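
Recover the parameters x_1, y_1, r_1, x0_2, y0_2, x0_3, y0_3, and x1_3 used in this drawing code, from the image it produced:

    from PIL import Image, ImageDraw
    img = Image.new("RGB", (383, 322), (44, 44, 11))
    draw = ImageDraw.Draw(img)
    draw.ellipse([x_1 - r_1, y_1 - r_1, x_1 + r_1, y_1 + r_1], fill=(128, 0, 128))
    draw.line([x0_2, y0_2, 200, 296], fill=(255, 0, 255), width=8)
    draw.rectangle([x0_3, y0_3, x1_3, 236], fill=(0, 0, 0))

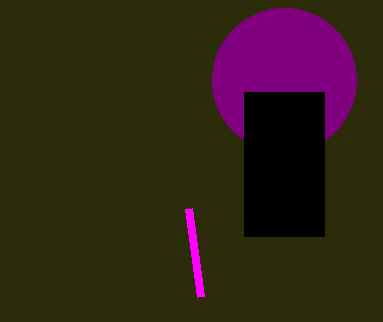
x_1 = 284
y_1 = 80
r_1 = 72
x0_2 = 188
y0_2 = 208
x0_3 = 244
y0_3 = 92
x1_3 = 324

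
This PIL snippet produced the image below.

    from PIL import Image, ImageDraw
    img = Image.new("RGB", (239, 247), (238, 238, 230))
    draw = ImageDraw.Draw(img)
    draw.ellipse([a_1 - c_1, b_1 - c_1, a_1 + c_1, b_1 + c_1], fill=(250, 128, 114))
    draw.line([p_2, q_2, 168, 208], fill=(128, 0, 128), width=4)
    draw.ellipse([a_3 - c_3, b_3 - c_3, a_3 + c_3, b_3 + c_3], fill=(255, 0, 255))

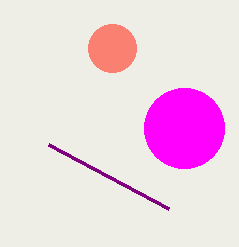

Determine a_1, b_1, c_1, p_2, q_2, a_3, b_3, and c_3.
a_1 = 112, b_1 = 48, c_1 = 24, p_2 = 48, q_2 = 144, a_3 = 184, b_3 = 128, c_3 = 40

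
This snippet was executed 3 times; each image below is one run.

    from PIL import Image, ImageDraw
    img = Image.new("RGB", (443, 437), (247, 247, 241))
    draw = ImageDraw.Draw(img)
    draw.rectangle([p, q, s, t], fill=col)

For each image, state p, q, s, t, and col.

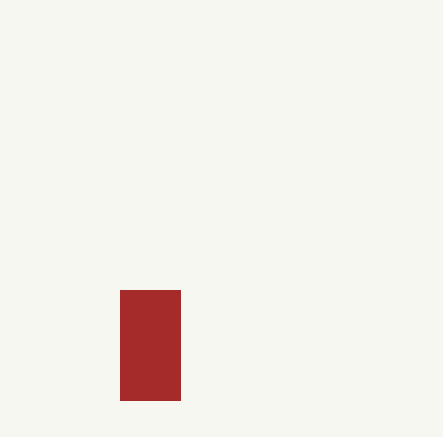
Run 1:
p = 120, q = 290, s = 180, t = 400, col = 'brown'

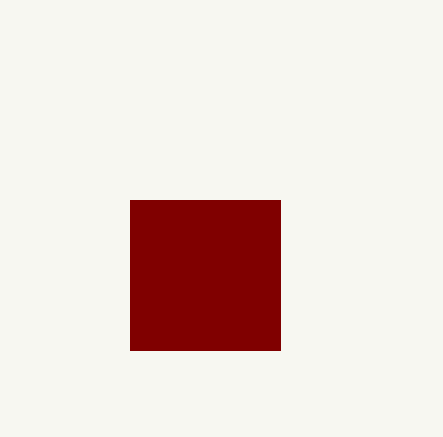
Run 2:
p = 130
q = 200
s = 280
t = 350
col = 'maroon'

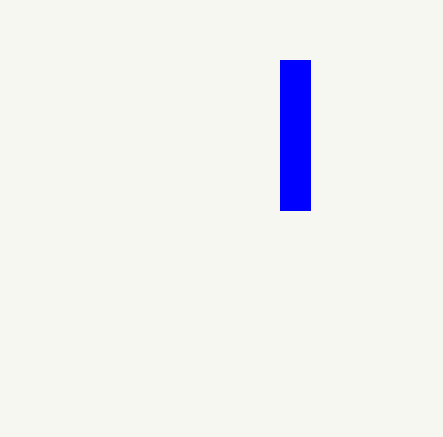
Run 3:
p = 280, q = 60, s = 310, t = 210, col = 'blue'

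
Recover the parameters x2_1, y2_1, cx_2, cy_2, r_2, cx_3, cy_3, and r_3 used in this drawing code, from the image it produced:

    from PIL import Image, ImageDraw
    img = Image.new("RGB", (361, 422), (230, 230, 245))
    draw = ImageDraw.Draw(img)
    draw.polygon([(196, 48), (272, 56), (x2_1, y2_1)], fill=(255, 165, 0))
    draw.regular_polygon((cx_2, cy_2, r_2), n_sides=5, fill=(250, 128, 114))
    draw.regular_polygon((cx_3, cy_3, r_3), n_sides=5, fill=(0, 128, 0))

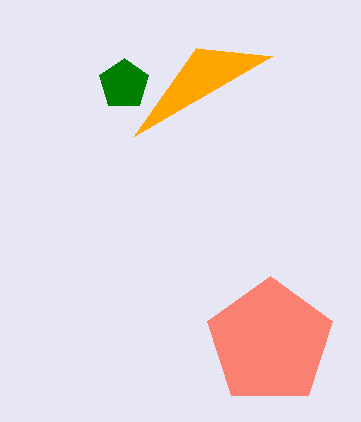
x2_1 = 134
y2_1 = 136
cx_2 = 270
cy_2 = 342
r_2 = 66
cx_3 = 124
cy_3 = 84
r_3 = 26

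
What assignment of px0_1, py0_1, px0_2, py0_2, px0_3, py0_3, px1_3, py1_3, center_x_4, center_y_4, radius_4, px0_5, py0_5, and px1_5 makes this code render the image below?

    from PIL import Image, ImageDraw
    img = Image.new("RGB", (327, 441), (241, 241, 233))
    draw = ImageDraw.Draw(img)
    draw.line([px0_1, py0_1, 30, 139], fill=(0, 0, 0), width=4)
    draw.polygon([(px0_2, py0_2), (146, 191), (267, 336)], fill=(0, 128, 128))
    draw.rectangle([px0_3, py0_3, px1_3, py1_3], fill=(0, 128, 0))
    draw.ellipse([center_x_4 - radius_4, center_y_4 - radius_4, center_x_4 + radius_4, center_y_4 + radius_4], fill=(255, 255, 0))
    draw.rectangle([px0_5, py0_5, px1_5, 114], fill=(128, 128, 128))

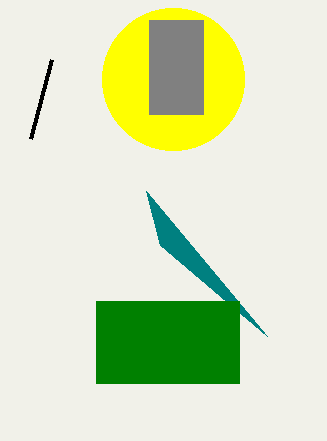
px0_1 = 51; py0_1 = 60; px0_2 = 160; py0_2 = 245; px0_3 = 96; py0_3 = 301; px1_3 = 239; py1_3 = 383; center_x_4 = 173; center_y_4 = 79; radius_4 = 71; px0_5 = 149; py0_5 = 20; px1_5 = 203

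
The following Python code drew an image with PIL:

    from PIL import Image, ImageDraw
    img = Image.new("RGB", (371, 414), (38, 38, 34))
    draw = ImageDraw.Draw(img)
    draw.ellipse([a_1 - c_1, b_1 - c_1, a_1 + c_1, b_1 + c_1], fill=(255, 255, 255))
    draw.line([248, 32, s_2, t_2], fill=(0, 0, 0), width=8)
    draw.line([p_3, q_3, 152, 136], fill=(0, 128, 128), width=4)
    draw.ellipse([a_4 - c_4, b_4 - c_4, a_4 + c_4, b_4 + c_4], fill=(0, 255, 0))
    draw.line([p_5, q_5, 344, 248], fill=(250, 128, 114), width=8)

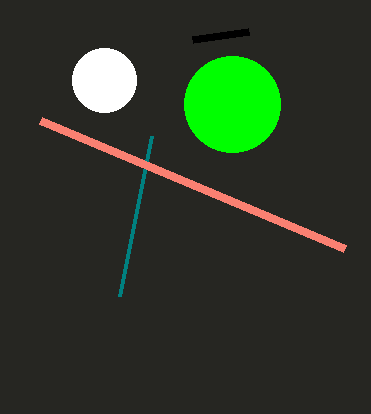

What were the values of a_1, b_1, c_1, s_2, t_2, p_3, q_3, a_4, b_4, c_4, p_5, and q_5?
a_1 = 104
b_1 = 80
c_1 = 32
s_2 = 192
t_2 = 40
p_3 = 120
q_3 = 296
a_4 = 232
b_4 = 104
c_4 = 48
p_5 = 40
q_5 = 120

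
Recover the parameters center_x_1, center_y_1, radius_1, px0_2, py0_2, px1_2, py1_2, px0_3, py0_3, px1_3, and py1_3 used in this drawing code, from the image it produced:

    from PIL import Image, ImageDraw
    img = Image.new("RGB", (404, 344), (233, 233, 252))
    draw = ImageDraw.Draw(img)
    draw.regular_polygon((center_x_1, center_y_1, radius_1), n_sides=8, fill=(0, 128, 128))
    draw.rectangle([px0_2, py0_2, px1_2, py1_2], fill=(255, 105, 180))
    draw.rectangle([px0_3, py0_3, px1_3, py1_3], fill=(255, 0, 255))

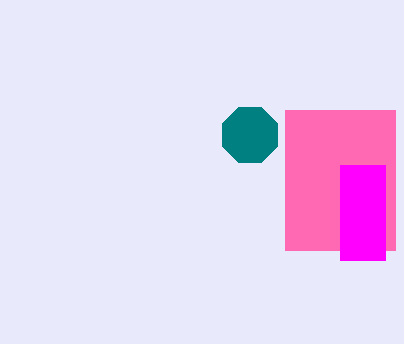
center_x_1 = 250; center_y_1 = 135; radius_1 = 30; px0_2 = 285; py0_2 = 110; px1_2 = 395; py1_2 = 250; px0_3 = 340; py0_3 = 165; px1_3 = 385; py1_3 = 260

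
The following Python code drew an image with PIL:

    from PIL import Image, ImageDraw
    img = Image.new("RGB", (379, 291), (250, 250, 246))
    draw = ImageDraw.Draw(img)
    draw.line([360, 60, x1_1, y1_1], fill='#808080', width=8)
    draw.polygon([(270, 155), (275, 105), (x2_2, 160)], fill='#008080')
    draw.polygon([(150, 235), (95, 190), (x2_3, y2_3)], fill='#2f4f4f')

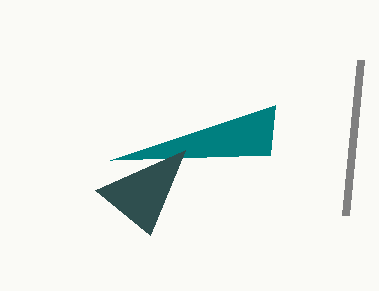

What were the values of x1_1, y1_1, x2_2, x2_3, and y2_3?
x1_1 = 345
y1_1 = 215
x2_2 = 110
x2_3 = 185
y2_3 = 150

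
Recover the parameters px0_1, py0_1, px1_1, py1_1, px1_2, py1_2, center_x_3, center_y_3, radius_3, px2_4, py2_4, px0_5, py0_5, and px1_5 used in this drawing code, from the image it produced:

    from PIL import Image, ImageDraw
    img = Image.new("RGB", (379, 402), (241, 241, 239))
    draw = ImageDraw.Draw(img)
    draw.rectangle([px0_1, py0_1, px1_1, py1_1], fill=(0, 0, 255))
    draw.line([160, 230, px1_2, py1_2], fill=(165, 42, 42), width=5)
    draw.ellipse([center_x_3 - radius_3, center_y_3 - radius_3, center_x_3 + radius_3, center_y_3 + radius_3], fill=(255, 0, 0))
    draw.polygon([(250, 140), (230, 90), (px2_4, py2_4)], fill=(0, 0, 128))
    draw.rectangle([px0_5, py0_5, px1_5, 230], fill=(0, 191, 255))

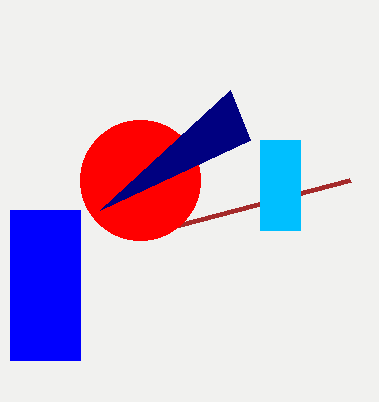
px0_1 = 10, py0_1 = 210, px1_1 = 80, py1_1 = 360, px1_2 = 350, py1_2 = 180, center_x_3 = 140, center_y_3 = 180, radius_3 = 60, px2_4 = 100, py2_4 = 210, px0_5 = 260, py0_5 = 140, px1_5 = 300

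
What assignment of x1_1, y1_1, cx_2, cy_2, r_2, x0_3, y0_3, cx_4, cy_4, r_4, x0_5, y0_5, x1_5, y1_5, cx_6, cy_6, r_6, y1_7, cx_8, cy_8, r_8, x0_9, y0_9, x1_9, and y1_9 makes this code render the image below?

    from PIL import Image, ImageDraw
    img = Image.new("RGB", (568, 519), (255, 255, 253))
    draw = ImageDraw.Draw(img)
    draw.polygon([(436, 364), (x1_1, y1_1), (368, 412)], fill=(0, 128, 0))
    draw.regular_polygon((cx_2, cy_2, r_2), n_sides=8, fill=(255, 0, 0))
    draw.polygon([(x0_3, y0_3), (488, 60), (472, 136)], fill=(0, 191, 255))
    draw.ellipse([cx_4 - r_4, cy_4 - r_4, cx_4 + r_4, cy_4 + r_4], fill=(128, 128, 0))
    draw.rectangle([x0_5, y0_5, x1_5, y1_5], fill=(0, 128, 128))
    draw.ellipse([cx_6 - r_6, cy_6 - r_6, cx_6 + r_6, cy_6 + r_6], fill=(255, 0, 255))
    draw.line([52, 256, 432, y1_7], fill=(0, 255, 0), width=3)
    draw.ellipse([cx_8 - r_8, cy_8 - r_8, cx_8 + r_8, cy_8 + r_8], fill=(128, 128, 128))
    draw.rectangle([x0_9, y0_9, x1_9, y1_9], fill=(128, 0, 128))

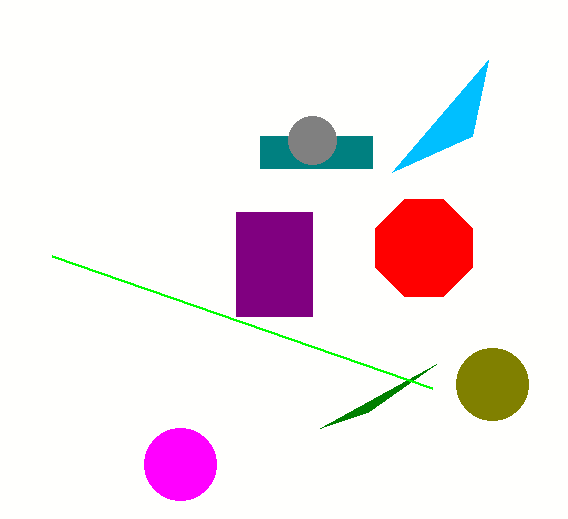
x1_1 = 320, y1_1 = 428, cx_2 = 424, cy_2 = 248, r_2 = 52, x0_3 = 392, y0_3 = 172, cx_4 = 492, cy_4 = 384, r_4 = 36, x0_5 = 260, y0_5 = 136, x1_5 = 372, y1_5 = 168, cx_6 = 180, cy_6 = 464, r_6 = 36, y1_7 = 388, cx_8 = 312, cy_8 = 140, r_8 = 24, x0_9 = 236, y0_9 = 212, x1_9 = 312, y1_9 = 316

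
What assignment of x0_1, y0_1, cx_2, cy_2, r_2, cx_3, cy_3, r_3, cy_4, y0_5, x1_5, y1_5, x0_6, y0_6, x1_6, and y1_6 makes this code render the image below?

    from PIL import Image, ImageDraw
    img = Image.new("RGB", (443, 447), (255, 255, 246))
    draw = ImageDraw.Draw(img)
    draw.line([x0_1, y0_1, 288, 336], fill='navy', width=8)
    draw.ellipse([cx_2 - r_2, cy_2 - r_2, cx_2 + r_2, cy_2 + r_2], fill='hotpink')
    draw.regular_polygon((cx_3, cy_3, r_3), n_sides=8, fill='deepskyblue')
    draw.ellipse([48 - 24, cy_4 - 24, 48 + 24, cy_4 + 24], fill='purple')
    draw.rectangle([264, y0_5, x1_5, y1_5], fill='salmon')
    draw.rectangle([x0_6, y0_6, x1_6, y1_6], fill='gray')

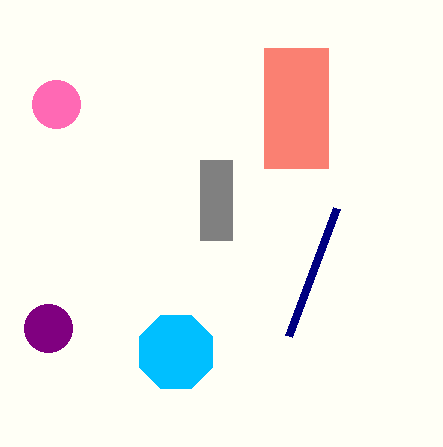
x0_1 = 336; y0_1 = 208; cx_2 = 56; cy_2 = 104; r_2 = 24; cx_3 = 176; cy_3 = 352; r_3 = 40; cy_4 = 328; y0_5 = 48; x1_5 = 328; y1_5 = 168; x0_6 = 200; y0_6 = 160; x1_6 = 232; y1_6 = 240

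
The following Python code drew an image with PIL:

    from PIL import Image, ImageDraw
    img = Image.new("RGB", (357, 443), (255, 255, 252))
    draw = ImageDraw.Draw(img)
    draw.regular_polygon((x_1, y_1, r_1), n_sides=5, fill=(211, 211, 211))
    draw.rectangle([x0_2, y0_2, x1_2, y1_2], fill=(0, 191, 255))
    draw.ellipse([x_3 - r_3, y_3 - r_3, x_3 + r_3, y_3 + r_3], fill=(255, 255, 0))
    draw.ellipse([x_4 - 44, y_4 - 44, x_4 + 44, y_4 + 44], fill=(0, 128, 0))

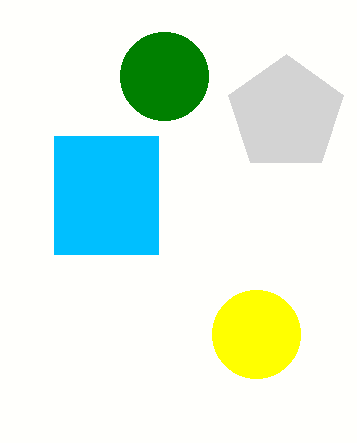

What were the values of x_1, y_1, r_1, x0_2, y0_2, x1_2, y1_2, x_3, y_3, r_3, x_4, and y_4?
x_1 = 286, y_1 = 114, r_1 = 60, x0_2 = 54, y0_2 = 136, x1_2 = 158, y1_2 = 254, x_3 = 256, y_3 = 334, r_3 = 44, x_4 = 164, y_4 = 76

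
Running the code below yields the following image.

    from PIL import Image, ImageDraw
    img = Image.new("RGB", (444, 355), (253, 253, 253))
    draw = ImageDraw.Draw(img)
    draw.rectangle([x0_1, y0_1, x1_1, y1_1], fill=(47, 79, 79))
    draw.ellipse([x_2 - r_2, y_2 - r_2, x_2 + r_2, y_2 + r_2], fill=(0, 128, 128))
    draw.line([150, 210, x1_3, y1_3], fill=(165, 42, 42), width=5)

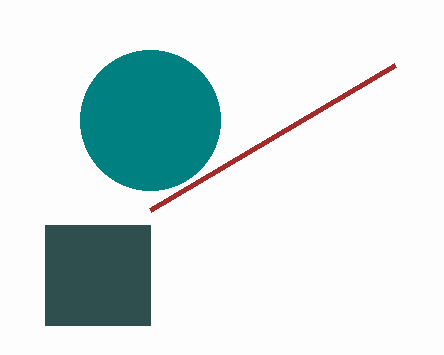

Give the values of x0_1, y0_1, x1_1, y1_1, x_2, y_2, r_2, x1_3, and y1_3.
x0_1 = 45; y0_1 = 225; x1_1 = 150; y1_1 = 325; x_2 = 150; y_2 = 120; r_2 = 70; x1_3 = 395; y1_3 = 65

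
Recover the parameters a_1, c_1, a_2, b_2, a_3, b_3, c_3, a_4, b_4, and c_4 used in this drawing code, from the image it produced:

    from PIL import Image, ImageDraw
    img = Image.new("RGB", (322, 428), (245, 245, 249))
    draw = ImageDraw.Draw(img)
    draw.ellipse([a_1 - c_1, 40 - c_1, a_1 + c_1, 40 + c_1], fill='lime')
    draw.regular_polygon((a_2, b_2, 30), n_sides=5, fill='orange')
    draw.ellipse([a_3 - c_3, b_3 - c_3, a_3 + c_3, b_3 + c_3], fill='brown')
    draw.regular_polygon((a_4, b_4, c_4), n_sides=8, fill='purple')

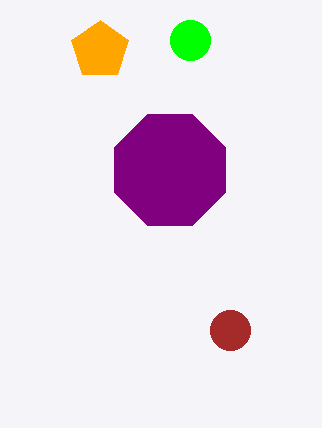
a_1 = 190; c_1 = 20; a_2 = 100; b_2 = 50; a_3 = 230; b_3 = 330; c_3 = 20; a_4 = 170; b_4 = 170; c_4 = 60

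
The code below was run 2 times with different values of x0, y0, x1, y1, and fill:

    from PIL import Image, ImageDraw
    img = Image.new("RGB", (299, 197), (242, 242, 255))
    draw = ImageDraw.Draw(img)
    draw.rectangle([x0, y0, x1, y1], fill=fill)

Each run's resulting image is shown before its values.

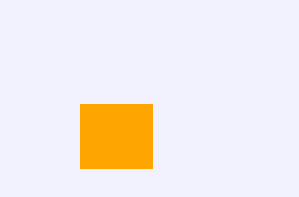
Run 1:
x0 = 80
y0 = 104
x1 = 152
y1 = 168
fill = 'orange'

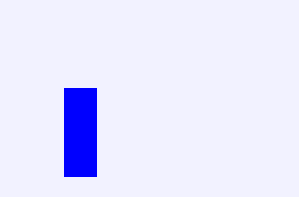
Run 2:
x0 = 64; y0 = 88; x1 = 96; y1 = 176; fill = 'blue'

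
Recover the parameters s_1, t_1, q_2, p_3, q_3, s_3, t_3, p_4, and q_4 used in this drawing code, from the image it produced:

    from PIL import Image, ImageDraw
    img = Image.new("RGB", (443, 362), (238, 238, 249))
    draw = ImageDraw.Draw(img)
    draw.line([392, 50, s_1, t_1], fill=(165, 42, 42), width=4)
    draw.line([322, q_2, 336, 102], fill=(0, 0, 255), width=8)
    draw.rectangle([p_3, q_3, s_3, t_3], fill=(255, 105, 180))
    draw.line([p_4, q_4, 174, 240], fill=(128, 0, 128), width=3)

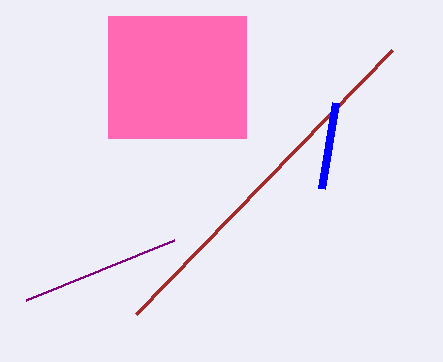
s_1 = 136, t_1 = 314, q_2 = 188, p_3 = 108, q_3 = 16, s_3 = 246, t_3 = 138, p_4 = 26, q_4 = 300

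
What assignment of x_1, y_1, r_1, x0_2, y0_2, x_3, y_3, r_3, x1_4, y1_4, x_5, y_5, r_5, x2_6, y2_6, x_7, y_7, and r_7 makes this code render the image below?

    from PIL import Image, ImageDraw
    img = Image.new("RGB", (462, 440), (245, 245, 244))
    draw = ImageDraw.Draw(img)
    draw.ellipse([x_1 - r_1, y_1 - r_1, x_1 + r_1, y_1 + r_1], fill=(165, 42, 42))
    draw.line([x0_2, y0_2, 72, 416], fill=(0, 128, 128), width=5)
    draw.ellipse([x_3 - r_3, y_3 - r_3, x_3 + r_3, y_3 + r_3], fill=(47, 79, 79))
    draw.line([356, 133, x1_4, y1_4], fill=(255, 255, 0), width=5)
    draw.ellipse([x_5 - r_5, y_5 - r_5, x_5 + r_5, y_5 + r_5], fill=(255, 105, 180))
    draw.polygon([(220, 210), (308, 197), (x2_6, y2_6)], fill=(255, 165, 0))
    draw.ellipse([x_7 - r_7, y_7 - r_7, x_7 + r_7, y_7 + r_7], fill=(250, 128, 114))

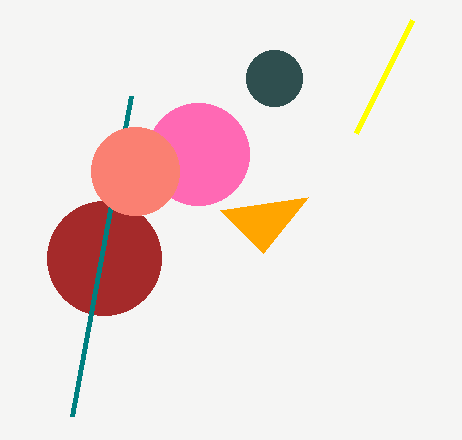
x_1 = 104
y_1 = 258
r_1 = 57
x0_2 = 131
y0_2 = 96
x_3 = 274
y_3 = 78
r_3 = 28
x1_4 = 412
y1_4 = 20
x_5 = 198
y_5 = 154
r_5 = 51
x2_6 = 263
y2_6 = 253
x_7 = 135
y_7 = 171
r_7 = 44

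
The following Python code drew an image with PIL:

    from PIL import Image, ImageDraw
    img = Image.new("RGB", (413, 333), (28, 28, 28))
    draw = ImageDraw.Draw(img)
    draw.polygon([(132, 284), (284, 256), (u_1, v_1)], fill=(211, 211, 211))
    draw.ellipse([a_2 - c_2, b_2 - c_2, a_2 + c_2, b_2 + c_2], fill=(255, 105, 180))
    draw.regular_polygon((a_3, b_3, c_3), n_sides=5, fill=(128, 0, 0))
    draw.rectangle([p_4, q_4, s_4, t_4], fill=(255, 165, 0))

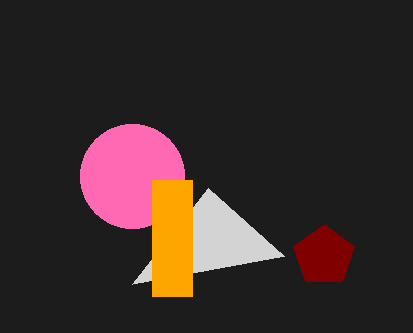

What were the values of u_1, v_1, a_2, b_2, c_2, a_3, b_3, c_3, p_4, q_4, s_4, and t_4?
u_1 = 208; v_1 = 188; a_2 = 132; b_2 = 176; c_2 = 52; a_3 = 324; b_3 = 256; c_3 = 32; p_4 = 152; q_4 = 180; s_4 = 192; t_4 = 296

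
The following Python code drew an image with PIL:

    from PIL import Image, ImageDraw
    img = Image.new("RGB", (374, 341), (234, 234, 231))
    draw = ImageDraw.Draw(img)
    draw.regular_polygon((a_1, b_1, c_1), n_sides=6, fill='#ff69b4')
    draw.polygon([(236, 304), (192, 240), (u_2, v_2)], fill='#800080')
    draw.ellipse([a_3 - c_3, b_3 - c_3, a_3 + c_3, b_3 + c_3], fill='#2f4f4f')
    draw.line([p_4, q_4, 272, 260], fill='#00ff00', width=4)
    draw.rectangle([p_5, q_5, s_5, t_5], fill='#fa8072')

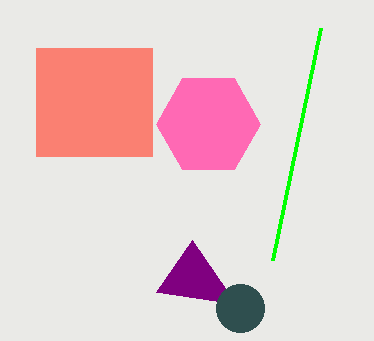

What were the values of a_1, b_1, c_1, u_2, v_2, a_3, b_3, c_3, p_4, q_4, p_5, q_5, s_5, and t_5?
a_1 = 208
b_1 = 124
c_1 = 52
u_2 = 156
v_2 = 292
a_3 = 240
b_3 = 308
c_3 = 24
p_4 = 320
q_4 = 28
p_5 = 36
q_5 = 48
s_5 = 152
t_5 = 156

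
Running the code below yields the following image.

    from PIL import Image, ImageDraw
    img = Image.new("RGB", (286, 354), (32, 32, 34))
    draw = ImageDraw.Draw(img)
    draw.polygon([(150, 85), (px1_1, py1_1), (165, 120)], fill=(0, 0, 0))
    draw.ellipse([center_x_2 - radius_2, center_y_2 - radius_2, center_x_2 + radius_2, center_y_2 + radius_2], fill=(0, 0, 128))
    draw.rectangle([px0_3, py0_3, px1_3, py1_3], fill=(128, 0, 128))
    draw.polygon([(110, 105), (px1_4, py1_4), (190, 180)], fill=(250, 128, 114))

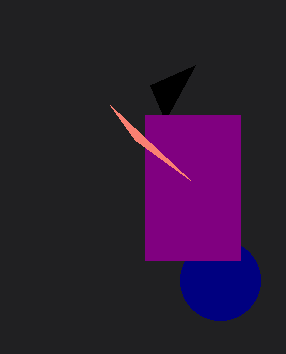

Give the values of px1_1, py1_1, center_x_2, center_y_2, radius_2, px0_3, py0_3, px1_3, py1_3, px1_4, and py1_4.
px1_1 = 195; py1_1 = 65; center_x_2 = 220; center_y_2 = 280; radius_2 = 40; px0_3 = 145; py0_3 = 115; px1_3 = 240; py1_3 = 260; px1_4 = 135; py1_4 = 140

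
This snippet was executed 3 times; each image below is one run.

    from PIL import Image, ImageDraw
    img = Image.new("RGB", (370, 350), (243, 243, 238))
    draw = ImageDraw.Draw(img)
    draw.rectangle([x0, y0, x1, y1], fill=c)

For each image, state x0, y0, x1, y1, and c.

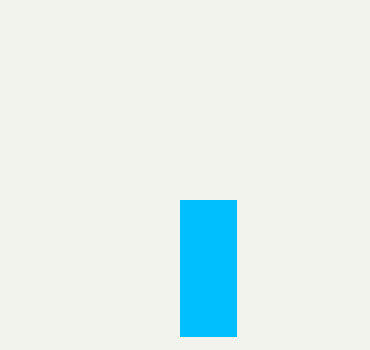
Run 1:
x0 = 180
y0 = 200
x1 = 236
y1 = 336
c = 'deepskyblue'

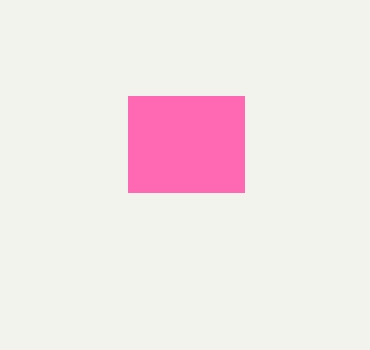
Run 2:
x0 = 128; y0 = 96; x1 = 244; y1 = 192; c = 'hotpink'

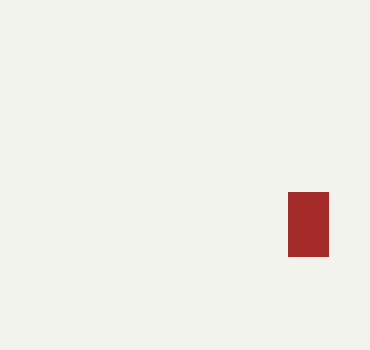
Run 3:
x0 = 288
y0 = 192
x1 = 328
y1 = 256
c = 'brown'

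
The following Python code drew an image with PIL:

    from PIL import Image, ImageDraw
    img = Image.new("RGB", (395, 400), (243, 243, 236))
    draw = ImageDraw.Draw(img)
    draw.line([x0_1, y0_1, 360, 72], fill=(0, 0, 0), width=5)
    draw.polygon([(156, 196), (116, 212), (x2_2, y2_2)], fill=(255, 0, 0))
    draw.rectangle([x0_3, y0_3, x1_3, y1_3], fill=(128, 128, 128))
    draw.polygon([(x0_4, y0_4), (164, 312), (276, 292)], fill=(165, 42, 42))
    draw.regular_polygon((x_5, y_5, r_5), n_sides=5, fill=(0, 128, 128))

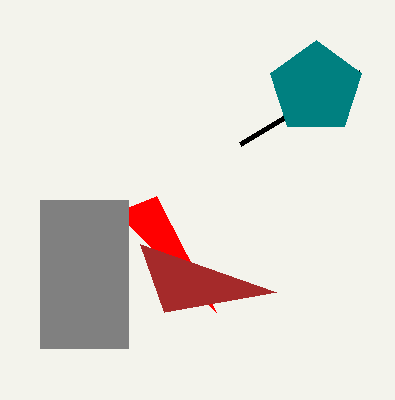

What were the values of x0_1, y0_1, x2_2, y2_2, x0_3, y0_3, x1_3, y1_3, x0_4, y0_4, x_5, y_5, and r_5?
x0_1 = 240, y0_1 = 144, x2_2 = 216, y2_2 = 312, x0_3 = 40, y0_3 = 200, x1_3 = 128, y1_3 = 348, x0_4 = 140, y0_4 = 244, x_5 = 316, y_5 = 88, r_5 = 48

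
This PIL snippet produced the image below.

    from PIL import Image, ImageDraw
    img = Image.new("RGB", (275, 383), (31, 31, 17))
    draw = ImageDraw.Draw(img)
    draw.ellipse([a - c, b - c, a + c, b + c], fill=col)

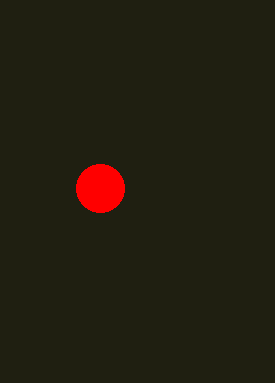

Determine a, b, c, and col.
a = 100; b = 188; c = 24; col = 'red'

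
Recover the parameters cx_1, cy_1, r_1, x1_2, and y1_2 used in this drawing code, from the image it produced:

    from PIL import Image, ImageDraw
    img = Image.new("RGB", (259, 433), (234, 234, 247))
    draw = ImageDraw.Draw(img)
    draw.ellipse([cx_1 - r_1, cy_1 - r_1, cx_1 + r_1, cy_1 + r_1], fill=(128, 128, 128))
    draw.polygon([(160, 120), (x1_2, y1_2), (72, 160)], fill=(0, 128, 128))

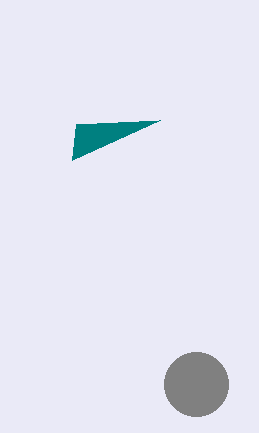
cx_1 = 196, cy_1 = 384, r_1 = 32, x1_2 = 76, y1_2 = 124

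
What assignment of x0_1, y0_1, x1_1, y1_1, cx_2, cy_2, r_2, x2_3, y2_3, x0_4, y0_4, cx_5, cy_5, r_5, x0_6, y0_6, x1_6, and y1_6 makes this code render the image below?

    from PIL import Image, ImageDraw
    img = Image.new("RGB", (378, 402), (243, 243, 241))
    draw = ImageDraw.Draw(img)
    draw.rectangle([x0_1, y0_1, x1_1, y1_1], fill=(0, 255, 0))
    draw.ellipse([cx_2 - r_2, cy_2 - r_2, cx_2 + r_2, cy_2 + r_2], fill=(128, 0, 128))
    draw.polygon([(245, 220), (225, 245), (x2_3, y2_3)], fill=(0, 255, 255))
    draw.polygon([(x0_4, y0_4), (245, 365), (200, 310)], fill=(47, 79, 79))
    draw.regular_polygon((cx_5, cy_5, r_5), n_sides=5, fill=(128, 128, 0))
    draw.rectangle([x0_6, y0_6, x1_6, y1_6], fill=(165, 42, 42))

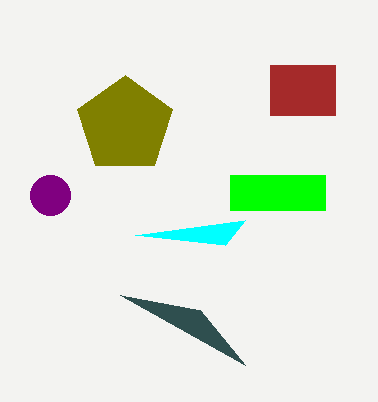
x0_1 = 230; y0_1 = 175; x1_1 = 325; y1_1 = 210; cx_2 = 50; cy_2 = 195; r_2 = 20; x2_3 = 135; y2_3 = 235; x0_4 = 120; y0_4 = 295; cx_5 = 125; cy_5 = 125; r_5 = 50; x0_6 = 270; y0_6 = 65; x1_6 = 335; y1_6 = 115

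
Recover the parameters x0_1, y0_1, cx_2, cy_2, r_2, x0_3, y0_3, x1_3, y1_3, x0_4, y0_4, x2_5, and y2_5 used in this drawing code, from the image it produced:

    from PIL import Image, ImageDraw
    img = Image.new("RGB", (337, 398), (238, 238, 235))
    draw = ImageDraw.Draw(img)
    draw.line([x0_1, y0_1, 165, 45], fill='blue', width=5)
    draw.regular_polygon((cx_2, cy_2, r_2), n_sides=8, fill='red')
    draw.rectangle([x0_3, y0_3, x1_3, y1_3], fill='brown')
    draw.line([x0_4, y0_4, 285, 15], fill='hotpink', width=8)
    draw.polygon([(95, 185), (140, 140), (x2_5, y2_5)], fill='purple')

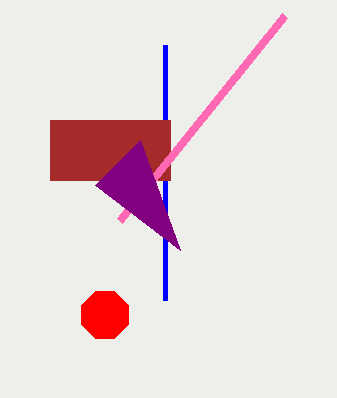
x0_1 = 165, y0_1 = 300, cx_2 = 105, cy_2 = 315, r_2 = 25, x0_3 = 50, y0_3 = 120, x1_3 = 170, y1_3 = 180, x0_4 = 120, y0_4 = 220, x2_5 = 180, y2_5 = 250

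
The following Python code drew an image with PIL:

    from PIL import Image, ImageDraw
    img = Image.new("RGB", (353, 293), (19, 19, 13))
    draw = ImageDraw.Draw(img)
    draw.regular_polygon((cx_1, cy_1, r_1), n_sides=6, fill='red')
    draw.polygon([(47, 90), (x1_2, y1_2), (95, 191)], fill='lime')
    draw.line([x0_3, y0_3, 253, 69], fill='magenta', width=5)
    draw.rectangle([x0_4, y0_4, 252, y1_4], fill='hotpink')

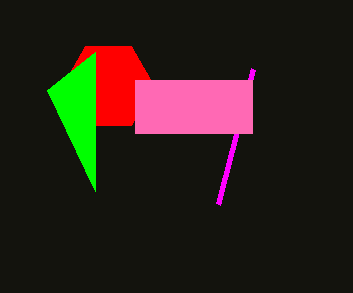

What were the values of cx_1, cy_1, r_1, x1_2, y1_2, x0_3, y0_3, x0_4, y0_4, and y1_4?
cx_1 = 108, cy_1 = 86, r_1 = 46, x1_2 = 95, y1_2 = 52, x0_3 = 218, y0_3 = 204, x0_4 = 135, y0_4 = 80, y1_4 = 133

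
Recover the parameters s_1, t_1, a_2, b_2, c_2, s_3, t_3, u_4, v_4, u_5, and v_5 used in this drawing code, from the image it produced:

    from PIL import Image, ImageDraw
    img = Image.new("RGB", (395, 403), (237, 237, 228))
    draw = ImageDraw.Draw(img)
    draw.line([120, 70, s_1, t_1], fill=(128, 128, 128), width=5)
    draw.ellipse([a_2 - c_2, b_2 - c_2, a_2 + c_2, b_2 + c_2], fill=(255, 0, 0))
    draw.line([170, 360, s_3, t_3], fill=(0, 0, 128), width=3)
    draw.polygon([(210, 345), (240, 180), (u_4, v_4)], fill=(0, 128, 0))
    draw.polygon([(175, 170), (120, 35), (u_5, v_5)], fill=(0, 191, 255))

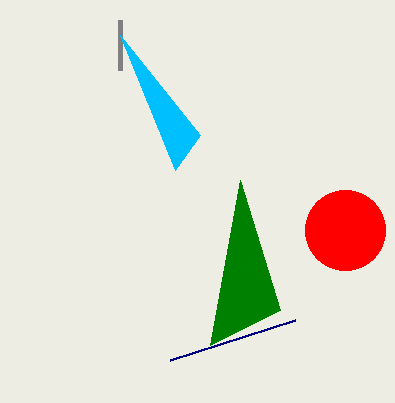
s_1 = 120; t_1 = 20; a_2 = 345; b_2 = 230; c_2 = 40; s_3 = 295; t_3 = 320; u_4 = 280; v_4 = 310; u_5 = 200; v_5 = 135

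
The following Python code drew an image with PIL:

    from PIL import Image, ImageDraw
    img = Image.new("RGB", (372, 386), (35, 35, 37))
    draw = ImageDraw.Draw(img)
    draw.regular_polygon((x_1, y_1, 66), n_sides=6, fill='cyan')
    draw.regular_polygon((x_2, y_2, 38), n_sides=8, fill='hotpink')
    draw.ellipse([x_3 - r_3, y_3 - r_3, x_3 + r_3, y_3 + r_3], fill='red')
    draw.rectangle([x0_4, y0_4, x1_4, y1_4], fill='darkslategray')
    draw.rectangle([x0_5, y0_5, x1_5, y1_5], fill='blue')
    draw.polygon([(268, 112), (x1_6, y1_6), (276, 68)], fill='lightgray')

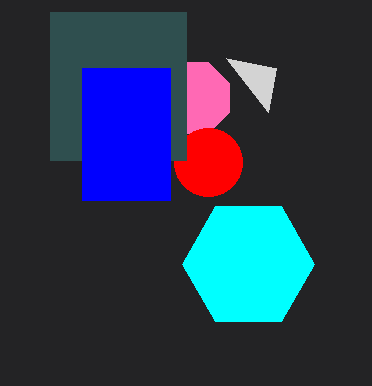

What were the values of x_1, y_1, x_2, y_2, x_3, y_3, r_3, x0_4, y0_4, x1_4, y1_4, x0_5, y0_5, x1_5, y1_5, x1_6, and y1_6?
x_1 = 248, y_1 = 264, x_2 = 194, y_2 = 98, x_3 = 208, y_3 = 162, r_3 = 34, x0_4 = 50, y0_4 = 12, x1_4 = 186, y1_4 = 160, x0_5 = 82, y0_5 = 68, x1_5 = 170, y1_5 = 200, x1_6 = 226, y1_6 = 58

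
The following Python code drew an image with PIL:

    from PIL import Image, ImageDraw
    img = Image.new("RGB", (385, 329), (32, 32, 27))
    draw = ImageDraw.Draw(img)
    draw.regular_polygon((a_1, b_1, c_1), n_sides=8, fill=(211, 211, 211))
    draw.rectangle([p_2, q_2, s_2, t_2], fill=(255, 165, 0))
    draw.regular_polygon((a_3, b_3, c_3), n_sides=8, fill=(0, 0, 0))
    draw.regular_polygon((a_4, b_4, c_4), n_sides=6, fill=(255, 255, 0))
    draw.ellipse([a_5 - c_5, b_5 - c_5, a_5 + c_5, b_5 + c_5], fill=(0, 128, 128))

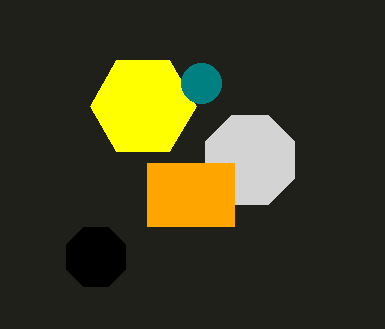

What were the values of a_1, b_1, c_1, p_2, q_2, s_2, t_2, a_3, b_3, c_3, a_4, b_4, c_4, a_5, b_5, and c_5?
a_1 = 250, b_1 = 160, c_1 = 48, p_2 = 147, q_2 = 163, s_2 = 234, t_2 = 226, a_3 = 96, b_3 = 257, c_3 = 32, a_4 = 143, b_4 = 106, c_4 = 53, a_5 = 201, b_5 = 83, c_5 = 20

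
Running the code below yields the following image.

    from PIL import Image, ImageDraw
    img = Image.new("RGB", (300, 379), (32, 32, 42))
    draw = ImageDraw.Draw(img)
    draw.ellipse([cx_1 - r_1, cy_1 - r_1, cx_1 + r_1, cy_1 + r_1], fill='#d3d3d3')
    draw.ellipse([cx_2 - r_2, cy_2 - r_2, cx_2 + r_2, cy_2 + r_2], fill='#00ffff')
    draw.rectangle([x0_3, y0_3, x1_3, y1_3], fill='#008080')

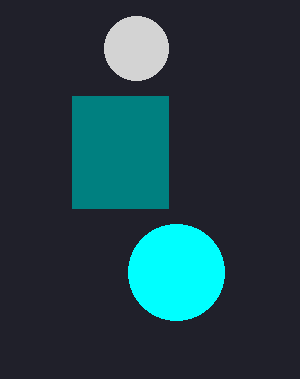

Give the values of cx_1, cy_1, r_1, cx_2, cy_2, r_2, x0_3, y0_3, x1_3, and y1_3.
cx_1 = 136; cy_1 = 48; r_1 = 32; cx_2 = 176; cy_2 = 272; r_2 = 48; x0_3 = 72; y0_3 = 96; x1_3 = 168; y1_3 = 208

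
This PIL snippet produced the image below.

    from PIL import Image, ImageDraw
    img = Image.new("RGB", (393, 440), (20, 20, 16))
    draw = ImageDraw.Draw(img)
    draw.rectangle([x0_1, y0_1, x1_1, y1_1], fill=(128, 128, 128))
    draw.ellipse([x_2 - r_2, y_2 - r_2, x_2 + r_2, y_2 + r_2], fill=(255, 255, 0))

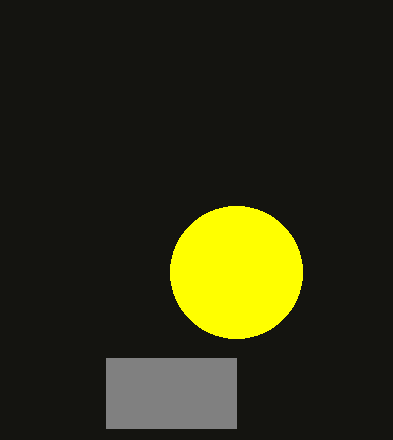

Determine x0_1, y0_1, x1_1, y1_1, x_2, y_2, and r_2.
x0_1 = 106, y0_1 = 358, x1_1 = 236, y1_1 = 428, x_2 = 236, y_2 = 272, r_2 = 66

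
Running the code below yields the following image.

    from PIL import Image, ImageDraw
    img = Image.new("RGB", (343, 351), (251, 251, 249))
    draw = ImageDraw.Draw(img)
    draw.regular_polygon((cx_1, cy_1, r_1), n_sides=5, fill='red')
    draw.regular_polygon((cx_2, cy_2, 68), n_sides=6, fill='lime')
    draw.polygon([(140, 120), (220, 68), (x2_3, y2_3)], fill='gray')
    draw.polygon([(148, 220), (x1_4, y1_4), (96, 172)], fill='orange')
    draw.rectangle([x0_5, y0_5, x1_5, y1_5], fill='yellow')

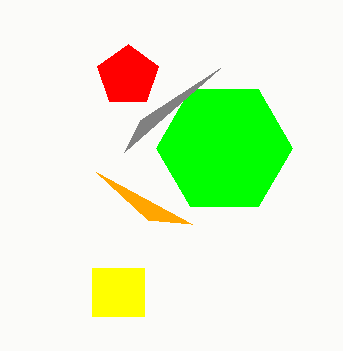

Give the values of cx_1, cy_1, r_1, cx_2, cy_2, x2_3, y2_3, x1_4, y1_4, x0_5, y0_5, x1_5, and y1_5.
cx_1 = 128, cy_1 = 76, r_1 = 32, cx_2 = 224, cy_2 = 148, x2_3 = 124, y2_3 = 152, x1_4 = 192, y1_4 = 224, x0_5 = 92, y0_5 = 268, x1_5 = 144, y1_5 = 316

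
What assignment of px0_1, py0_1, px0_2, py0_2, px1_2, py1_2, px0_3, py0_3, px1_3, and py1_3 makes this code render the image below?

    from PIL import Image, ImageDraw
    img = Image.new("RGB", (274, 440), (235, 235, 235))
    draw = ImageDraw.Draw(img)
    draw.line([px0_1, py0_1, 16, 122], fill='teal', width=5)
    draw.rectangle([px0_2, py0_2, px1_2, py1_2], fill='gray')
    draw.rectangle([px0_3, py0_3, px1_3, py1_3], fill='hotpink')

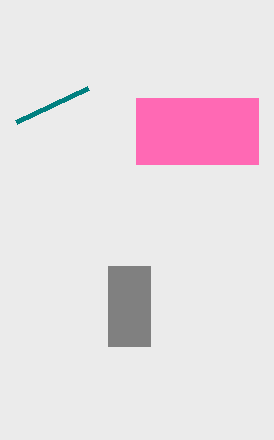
px0_1 = 88; py0_1 = 88; px0_2 = 108; py0_2 = 266; px1_2 = 150; py1_2 = 346; px0_3 = 136; py0_3 = 98; px1_3 = 258; py1_3 = 164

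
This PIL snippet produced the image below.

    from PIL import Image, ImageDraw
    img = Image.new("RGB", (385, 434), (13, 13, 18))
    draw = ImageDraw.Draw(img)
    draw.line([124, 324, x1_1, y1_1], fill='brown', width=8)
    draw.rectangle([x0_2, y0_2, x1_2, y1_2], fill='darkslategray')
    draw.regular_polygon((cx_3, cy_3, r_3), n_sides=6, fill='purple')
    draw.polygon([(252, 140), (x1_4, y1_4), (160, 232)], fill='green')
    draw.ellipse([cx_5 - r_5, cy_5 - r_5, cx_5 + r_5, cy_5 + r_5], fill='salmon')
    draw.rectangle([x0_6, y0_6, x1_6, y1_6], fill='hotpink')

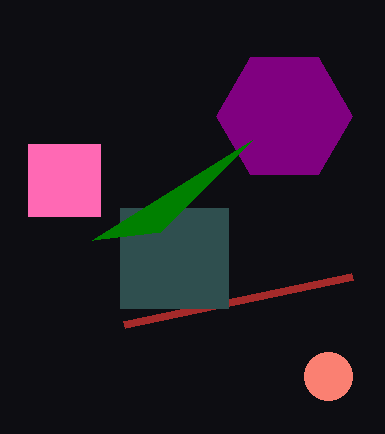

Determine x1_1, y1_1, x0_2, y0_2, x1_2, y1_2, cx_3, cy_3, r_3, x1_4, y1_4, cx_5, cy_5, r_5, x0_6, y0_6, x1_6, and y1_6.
x1_1 = 352, y1_1 = 276, x0_2 = 120, y0_2 = 208, x1_2 = 228, y1_2 = 308, cx_3 = 284, cy_3 = 116, r_3 = 68, x1_4 = 92, y1_4 = 240, cx_5 = 328, cy_5 = 376, r_5 = 24, x0_6 = 28, y0_6 = 144, x1_6 = 100, y1_6 = 216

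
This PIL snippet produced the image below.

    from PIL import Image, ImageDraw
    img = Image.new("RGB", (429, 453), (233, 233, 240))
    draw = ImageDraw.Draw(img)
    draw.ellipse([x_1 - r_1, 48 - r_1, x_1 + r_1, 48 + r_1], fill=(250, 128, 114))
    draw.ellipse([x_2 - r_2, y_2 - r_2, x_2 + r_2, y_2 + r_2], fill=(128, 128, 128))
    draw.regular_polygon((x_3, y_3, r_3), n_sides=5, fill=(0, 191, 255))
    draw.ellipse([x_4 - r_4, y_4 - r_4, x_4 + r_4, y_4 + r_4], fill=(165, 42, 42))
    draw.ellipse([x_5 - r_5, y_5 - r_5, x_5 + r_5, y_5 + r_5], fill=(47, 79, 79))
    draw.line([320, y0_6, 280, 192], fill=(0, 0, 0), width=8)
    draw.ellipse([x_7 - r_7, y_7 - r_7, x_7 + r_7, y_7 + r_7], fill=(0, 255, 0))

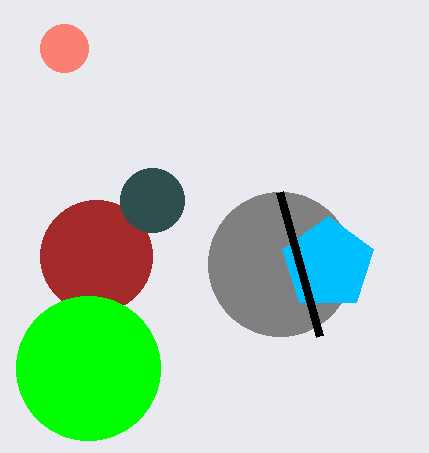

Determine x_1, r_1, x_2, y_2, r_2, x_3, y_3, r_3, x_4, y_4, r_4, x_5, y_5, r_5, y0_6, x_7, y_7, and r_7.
x_1 = 64
r_1 = 24
x_2 = 280
y_2 = 264
r_2 = 72
x_3 = 328
y_3 = 264
r_3 = 48
x_4 = 96
y_4 = 256
r_4 = 56
x_5 = 152
y_5 = 200
r_5 = 32
y0_6 = 336
x_7 = 88
y_7 = 368
r_7 = 72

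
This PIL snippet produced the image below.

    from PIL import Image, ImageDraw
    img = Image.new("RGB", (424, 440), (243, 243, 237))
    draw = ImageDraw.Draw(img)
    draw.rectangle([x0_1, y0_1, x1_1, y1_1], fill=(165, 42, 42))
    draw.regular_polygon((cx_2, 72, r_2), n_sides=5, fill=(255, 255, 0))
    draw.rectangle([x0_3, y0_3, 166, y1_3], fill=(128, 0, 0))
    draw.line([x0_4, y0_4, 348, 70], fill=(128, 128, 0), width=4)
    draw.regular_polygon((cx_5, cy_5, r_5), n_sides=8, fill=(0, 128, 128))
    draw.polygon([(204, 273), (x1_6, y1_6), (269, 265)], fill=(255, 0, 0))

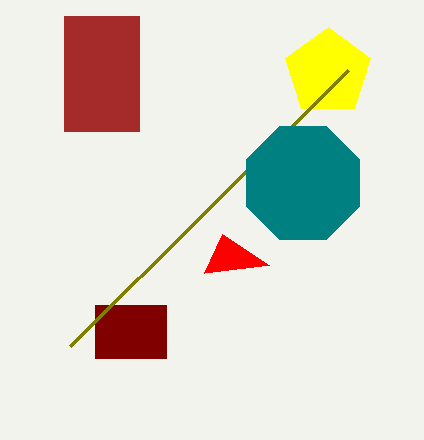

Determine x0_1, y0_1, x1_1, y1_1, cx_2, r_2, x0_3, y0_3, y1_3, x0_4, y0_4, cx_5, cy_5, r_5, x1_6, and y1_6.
x0_1 = 64
y0_1 = 16
x1_1 = 139
y1_1 = 131
cx_2 = 328
r_2 = 45
x0_3 = 95
y0_3 = 305
y1_3 = 358
x0_4 = 70
y0_4 = 346
cx_5 = 303
cy_5 = 183
r_5 = 61
x1_6 = 222
y1_6 = 234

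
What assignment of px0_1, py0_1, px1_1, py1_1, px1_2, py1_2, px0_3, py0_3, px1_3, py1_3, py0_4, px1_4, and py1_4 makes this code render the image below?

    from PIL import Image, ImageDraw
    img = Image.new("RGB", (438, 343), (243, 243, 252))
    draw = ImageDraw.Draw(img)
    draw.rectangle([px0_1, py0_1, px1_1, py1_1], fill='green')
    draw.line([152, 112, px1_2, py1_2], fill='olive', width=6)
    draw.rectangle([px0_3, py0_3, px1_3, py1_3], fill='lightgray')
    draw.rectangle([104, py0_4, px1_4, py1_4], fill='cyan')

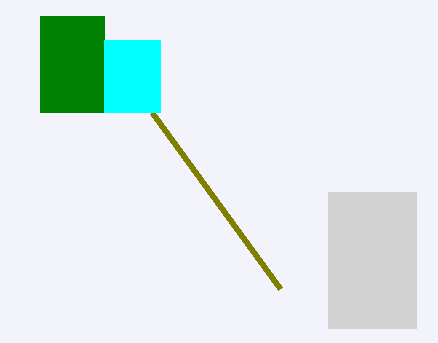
px0_1 = 40; py0_1 = 16; px1_1 = 104; py1_1 = 112; px1_2 = 280; py1_2 = 288; px0_3 = 328; py0_3 = 192; px1_3 = 416; py1_3 = 328; py0_4 = 40; px1_4 = 160; py1_4 = 112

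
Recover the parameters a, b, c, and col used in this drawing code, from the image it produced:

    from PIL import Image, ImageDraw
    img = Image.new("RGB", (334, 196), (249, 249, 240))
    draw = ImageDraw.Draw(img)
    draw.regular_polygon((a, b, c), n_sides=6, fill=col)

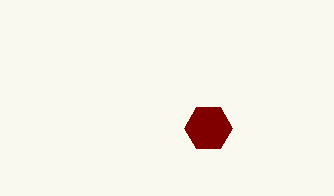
a = 208, b = 128, c = 24, col = 'maroon'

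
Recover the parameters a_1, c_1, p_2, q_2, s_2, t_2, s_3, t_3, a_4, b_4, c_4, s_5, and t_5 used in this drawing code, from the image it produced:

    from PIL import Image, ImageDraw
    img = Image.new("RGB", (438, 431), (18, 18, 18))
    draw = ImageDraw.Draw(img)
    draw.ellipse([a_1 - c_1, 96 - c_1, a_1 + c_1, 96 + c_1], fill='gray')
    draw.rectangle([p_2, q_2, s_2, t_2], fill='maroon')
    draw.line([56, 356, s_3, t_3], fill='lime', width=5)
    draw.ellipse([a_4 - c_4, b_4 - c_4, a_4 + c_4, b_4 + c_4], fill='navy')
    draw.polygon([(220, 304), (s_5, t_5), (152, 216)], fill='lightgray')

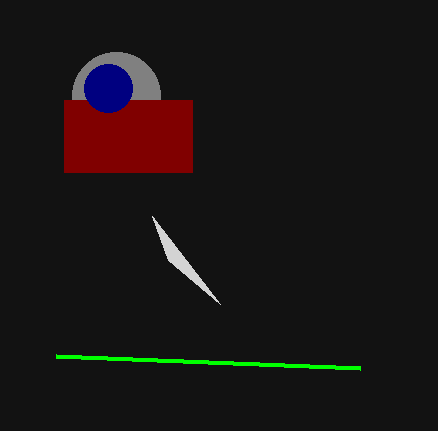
a_1 = 116
c_1 = 44
p_2 = 64
q_2 = 100
s_2 = 192
t_2 = 172
s_3 = 360
t_3 = 368
a_4 = 108
b_4 = 88
c_4 = 24
s_5 = 168
t_5 = 260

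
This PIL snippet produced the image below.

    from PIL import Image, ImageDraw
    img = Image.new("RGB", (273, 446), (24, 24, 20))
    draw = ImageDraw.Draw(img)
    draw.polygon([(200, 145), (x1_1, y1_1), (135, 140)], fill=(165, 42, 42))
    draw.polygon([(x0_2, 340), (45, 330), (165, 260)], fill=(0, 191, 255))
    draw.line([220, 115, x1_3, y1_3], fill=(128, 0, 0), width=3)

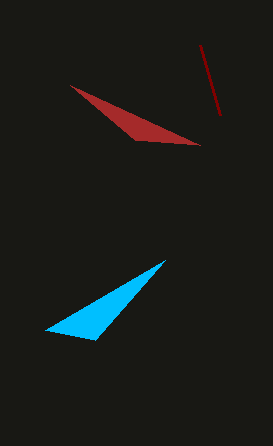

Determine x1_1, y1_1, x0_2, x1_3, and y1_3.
x1_1 = 70, y1_1 = 85, x0_2 = 95, x1_3 = 200, y1_3 = 45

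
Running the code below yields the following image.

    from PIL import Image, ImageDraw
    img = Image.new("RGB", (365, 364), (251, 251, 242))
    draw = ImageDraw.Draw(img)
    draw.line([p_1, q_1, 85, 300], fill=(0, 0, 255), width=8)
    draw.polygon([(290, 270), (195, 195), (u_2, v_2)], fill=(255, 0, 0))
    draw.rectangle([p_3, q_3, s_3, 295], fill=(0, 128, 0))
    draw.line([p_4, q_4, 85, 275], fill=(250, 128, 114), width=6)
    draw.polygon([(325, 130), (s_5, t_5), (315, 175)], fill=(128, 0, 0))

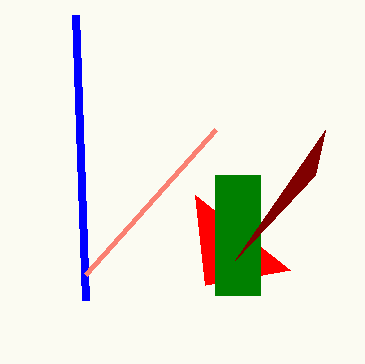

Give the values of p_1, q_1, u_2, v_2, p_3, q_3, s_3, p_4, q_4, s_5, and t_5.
p_1 = 75, q_1 = 15, u_2 = 205, v_2 = 285, p_3 = 215, q_3 = 175, s_3 = 260, p_4 = 215, q_4 = 130, s_5 = 235, t_5 = 260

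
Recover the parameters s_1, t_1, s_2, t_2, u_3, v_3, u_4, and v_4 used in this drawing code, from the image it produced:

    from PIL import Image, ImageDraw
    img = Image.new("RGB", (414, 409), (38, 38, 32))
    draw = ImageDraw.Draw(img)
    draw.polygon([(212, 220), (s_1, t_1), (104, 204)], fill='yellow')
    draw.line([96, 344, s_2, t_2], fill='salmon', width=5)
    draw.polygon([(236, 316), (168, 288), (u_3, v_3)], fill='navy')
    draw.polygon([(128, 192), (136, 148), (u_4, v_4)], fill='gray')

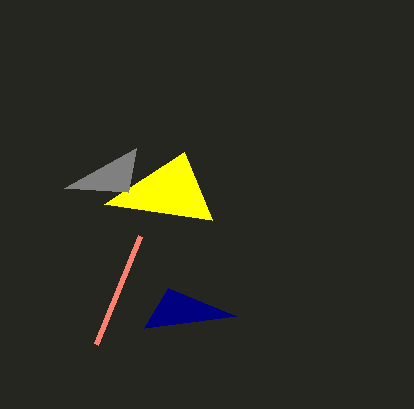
s_1 = 184; t_1 = 152; s_2 = 140; t_2 = 236; u_3 = 144; v_3 = 328; u_4 = 64; v_4 = 188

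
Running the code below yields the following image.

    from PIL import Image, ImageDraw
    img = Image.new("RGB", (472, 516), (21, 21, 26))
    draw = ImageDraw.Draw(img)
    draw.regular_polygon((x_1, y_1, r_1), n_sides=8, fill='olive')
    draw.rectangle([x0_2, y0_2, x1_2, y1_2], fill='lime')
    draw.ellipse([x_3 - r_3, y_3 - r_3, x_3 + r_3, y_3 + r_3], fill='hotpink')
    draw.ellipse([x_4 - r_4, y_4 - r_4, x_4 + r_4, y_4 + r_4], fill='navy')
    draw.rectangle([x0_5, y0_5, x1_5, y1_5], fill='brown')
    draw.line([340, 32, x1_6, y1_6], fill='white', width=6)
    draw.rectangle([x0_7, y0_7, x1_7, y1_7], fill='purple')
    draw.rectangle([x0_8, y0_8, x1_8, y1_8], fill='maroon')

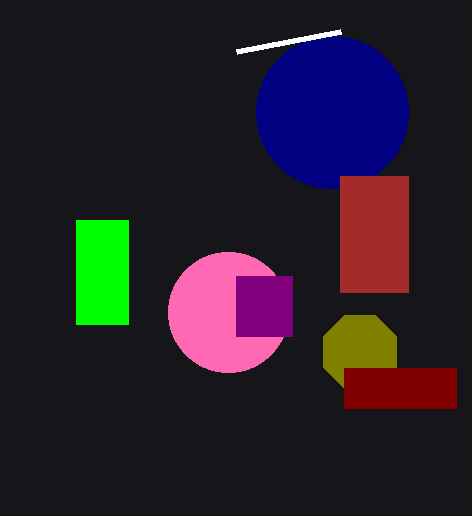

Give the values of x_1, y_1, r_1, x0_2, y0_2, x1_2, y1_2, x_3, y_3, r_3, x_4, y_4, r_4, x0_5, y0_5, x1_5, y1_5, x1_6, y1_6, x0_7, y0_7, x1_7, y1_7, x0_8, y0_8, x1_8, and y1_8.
x_1 = 360; y_1 = 352; r_1 = 40; x0_2 = 76; y0_2 = 220; x1_2 = 128; y1_2 = 324; x_3 = 228; y_3 = 312; r_3 = 60; x_4 = 332; y_4 = 112; r_4 = 76; x0_5 = 340; y0_5 = 176; x1_5 = 408; y1_5 = 292; x1_6 = 236; y1_6 = 52; x0_7 = 236; y0_7 = 276; x1_7 = 292; y1_7 = 336; x0_8 = 344; y0_8 = 368; x1_8 = 456; y1_8 = 408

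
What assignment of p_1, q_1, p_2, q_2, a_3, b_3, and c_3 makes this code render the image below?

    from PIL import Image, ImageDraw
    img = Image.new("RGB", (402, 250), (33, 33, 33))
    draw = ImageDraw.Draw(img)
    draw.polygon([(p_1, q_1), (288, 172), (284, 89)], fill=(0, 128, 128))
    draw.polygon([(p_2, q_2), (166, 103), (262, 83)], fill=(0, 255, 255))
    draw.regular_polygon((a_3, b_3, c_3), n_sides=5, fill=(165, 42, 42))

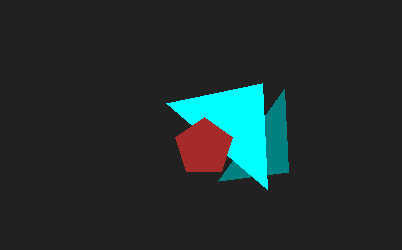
p_1 = 218; q_1 = 181; p_2 = 267; q_2 = 189; a_3 = 204; b_3 = 147; c_3 = 30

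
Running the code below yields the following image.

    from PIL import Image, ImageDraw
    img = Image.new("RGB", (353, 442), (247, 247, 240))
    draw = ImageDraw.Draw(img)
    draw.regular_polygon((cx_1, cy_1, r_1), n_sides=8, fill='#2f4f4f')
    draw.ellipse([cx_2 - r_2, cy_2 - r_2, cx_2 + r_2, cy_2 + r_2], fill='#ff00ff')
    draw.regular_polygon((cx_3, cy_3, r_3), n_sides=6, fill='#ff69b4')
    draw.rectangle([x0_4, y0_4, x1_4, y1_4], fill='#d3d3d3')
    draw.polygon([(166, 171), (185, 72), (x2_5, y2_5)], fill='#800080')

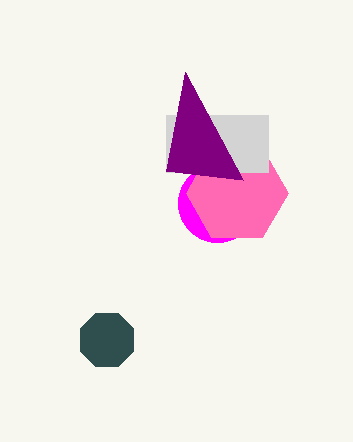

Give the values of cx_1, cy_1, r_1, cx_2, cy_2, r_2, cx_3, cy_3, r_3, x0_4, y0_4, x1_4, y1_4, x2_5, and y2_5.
cx_1 = 107; cy_1 = 340; r_1 = 29; cx_2 = 217; cy_2 = 203; r_2 = 39; cx_3 = 237; cy_3 = 193; r_3 = 51; x0_4 = 166; y0_4 = 115; x1_4 = 268; y1_4 = 172; x2_5 = 243; y2_5 = 180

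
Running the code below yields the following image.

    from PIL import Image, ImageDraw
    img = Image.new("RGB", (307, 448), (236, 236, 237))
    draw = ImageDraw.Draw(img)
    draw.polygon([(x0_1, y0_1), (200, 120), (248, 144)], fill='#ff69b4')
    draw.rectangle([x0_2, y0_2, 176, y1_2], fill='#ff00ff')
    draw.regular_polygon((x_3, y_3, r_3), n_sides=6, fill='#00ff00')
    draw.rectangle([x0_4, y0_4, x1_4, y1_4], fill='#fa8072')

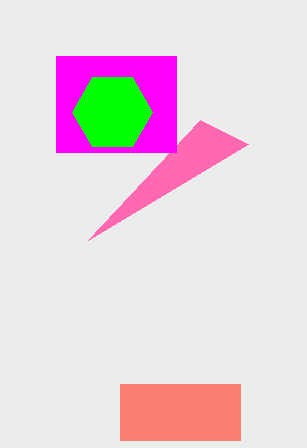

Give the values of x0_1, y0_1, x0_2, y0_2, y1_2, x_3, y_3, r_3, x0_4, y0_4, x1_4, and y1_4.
x0_1 = 88; y0_1 = 240; x0_2 = 56; y0_2 = 56; y1_2 = 152; x_3 = 112; y_3 = 112; r_3 = 40; x0_4 = 120; y0_4 = 384; x1_4 = 240; y1_4 = 440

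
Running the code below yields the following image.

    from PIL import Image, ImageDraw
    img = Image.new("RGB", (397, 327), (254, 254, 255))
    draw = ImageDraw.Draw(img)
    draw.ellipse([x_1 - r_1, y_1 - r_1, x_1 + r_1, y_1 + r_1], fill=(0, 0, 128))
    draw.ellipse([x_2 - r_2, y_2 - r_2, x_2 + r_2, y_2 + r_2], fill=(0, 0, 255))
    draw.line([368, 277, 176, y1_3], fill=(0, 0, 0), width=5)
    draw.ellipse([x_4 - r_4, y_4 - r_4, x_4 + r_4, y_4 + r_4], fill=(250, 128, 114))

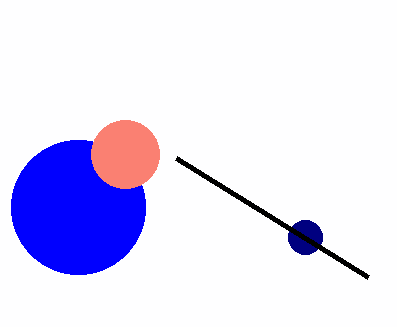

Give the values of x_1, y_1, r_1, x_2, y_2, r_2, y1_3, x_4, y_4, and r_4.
x_1 = 305; y_1 = 237; r_1 = 17; x_2 = 78; y_2 = 207; r_2 = 67; y1_3 = 158; x_4 = 125; y_4 = 154; r_4 = 34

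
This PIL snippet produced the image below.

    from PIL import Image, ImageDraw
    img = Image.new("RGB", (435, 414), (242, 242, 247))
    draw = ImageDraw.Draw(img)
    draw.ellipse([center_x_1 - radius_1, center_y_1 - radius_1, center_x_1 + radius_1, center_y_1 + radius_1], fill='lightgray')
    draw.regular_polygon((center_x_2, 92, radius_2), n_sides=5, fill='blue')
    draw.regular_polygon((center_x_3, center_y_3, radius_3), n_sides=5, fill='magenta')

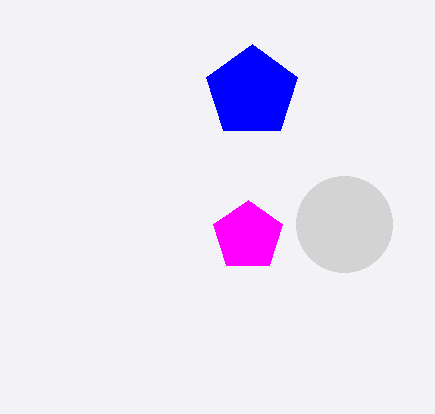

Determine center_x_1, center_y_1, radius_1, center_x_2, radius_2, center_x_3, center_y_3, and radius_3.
center_x_1 = 344, center_y_1 = 224, radius_1 = 48, center_x_2 = 252, radius_2 = 48, center_x_3 = 248, center_y_3 = 236, radius_3 = 36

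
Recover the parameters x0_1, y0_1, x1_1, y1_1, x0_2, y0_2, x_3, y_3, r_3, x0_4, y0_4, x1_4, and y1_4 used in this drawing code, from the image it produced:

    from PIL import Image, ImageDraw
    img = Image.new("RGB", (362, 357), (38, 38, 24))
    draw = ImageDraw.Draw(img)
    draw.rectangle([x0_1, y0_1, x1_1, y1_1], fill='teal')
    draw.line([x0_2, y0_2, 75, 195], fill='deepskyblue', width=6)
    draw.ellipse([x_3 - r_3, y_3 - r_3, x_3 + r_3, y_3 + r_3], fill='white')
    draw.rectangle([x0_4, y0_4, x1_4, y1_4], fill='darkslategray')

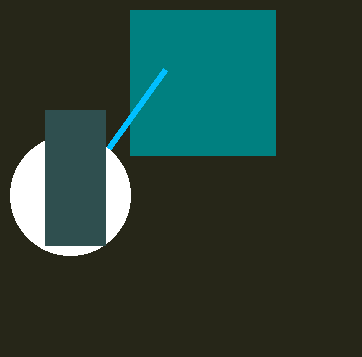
x0_1 = 130, y0_1 = 10, x1_1 = 275, y1_1 = 155, x0_2 = 165, y0_2 = 70, x_3 = 70, y_3 = 195, r_3 = 60, x0_4 = 45, y0_4 = 110, x1_4 = 105, y1_4 = 245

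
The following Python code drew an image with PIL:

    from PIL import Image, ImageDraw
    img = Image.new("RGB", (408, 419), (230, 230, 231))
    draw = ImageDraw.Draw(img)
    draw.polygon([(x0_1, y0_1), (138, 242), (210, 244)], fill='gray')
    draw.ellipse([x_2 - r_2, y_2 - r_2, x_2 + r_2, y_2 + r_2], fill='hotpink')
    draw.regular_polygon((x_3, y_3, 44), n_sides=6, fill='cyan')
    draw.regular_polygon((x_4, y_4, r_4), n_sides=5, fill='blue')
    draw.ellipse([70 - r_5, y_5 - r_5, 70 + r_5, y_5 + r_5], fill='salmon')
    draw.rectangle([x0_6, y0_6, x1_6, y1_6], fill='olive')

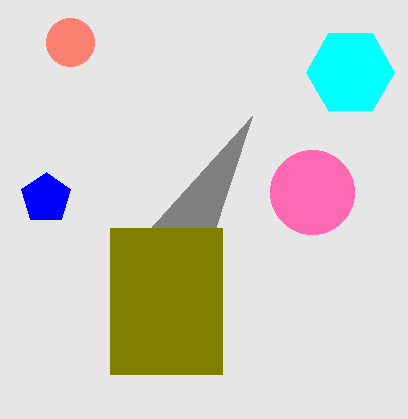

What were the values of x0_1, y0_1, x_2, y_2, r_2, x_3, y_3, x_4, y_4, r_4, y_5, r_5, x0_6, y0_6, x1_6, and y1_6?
x0_1 = 252
y0_1 = 116
x_2 = 312
y_2 = 192
r_2 = 42
x_3 = 350
y_3 = 72
x_4 = 46
y_4 = 198
r_4 = 26
y_5 = 42
r_5 = 24
x0_6 = 110
y0_6 = 228
x1_6 = 222
y1_6 = 374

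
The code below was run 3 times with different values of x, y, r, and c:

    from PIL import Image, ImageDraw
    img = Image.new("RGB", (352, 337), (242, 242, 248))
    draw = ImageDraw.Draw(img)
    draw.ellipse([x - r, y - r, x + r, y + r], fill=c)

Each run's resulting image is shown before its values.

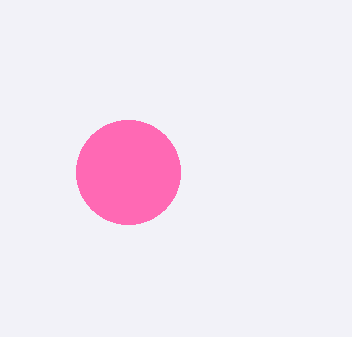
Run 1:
x = 128, y = 172, r = 52, c = 'hotpink'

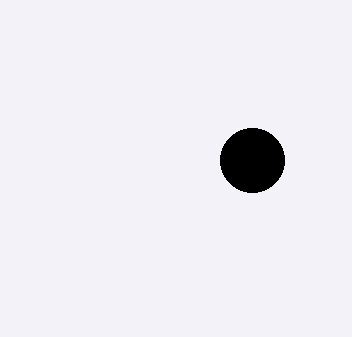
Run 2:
x = 252
y = 160
r = 32
c = 'black'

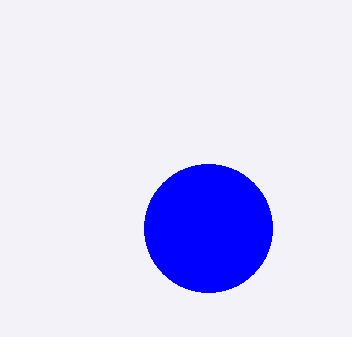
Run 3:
x = 208, y = 228, r = 64, c = 'blue'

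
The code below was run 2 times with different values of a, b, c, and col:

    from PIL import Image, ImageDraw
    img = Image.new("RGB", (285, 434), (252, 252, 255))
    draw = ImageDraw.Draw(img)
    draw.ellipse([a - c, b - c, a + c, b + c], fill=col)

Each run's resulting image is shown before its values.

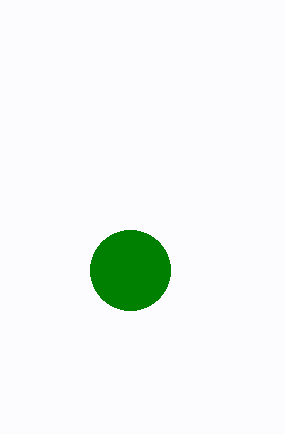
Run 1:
a = 130
b = 270
c = 40
col = 'green'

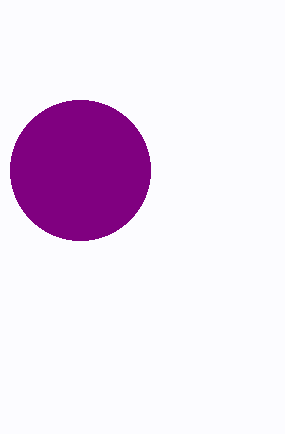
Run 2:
a = 80, b = 170, c = 70, col = 'purple'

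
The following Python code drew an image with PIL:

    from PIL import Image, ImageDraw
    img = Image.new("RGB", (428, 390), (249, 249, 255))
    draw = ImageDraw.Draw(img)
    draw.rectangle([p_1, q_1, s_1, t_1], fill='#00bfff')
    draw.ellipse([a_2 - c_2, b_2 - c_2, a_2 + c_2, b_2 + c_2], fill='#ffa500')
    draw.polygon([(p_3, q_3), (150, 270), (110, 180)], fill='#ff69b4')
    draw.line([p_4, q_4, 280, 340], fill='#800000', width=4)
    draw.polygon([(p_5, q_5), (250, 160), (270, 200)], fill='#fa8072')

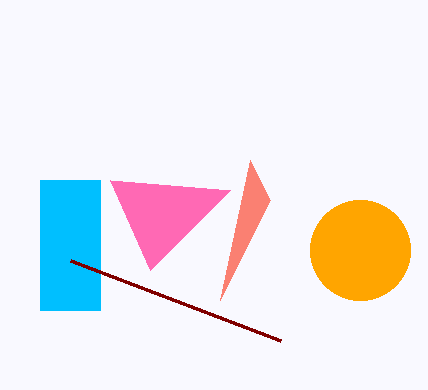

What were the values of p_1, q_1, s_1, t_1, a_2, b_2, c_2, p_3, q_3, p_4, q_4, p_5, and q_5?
p_1 = 40; q_1 = 180; s_1 = 100; t_1 = 310; a_2 = 360; b_2 = 250; c_2 = 50; p_3 = 230; q_3 = 190; p_4 = 70; q_4 = 260; p_5 = 220; q_5 = 300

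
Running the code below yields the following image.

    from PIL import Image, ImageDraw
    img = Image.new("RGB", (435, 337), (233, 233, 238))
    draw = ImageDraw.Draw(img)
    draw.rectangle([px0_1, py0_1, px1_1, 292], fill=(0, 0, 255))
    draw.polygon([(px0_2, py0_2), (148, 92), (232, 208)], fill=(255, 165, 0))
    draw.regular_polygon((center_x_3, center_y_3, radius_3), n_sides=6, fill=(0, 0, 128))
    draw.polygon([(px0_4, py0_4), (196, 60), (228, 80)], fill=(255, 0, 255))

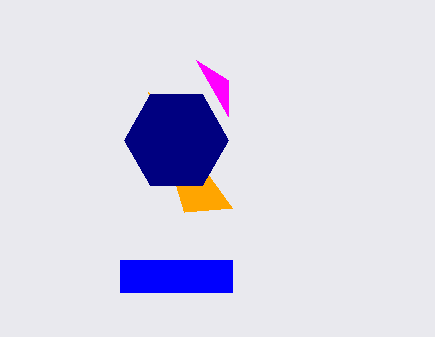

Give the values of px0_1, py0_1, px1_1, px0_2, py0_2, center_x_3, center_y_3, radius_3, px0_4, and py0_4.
px0_1 = 120
py0_1 = 260
px1_1 = 232
px0_2 = 184
py0_2 = 212
center_x_3 = 176
center_y_3 = 140
radius_3 = 52
px0_4 = 228
py0_4 = 116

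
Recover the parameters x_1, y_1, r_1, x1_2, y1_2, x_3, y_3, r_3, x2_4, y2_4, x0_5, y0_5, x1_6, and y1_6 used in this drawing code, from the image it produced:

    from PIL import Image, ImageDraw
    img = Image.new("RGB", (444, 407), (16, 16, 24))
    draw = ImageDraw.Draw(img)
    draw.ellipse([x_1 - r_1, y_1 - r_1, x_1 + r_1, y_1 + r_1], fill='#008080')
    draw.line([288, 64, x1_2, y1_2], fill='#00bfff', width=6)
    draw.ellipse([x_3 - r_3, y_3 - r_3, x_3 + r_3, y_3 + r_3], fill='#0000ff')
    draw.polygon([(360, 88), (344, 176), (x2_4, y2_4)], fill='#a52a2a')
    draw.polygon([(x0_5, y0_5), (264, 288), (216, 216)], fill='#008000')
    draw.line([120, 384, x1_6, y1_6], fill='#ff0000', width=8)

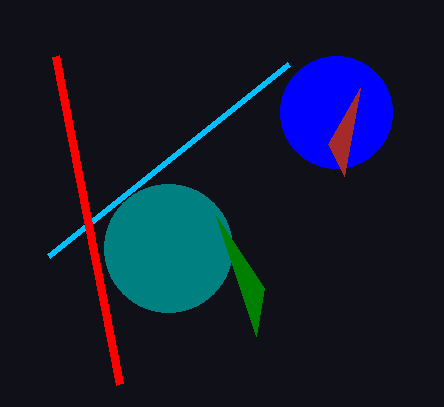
x_1 = 168; y_1 = 248; r_1 = 64; x1_2 = 48; y1_2 = 256; x_3 = 336; y_3 = 112; r_3 = 56; x2_4 = 328; y2_4 = 144; x0_5 = 256; y0_5 = 336; x1_6 = 56; y1_6 = 56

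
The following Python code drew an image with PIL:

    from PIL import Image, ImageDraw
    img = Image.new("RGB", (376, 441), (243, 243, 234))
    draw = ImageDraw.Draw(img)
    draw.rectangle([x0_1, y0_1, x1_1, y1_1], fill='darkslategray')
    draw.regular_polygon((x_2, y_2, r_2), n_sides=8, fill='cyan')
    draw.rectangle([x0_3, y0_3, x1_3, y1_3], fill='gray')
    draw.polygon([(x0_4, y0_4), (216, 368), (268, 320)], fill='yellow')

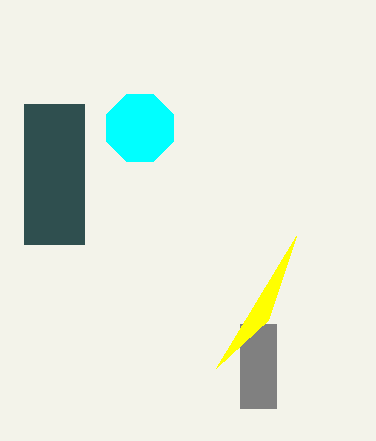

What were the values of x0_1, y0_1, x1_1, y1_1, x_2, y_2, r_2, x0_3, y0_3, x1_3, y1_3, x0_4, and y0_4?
x0_1 = 24, y0_1 = 104, x1_1 = 84, y1_1 = 244, x_2 = 140, y_2 = 128, r_2 = 36, x0_3 = 240, y0_3 = 324, x1_3 = 276, y1_3 = 408, x0_4 = 296, y0_4 = 236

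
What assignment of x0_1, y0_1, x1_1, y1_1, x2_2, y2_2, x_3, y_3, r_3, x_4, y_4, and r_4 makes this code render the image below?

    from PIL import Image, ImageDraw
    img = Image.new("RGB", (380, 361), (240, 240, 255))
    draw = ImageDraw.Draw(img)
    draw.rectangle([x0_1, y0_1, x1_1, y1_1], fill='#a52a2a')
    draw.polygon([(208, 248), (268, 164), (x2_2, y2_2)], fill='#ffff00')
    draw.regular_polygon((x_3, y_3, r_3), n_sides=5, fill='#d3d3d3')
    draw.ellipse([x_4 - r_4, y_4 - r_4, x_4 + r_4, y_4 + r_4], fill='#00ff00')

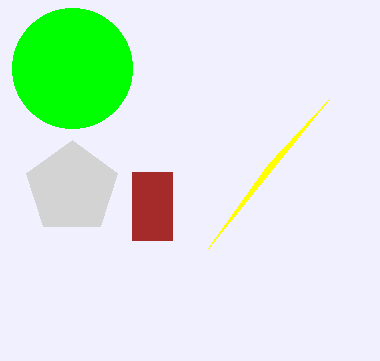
x0_1 = 132; y0_1 = 172; x1_1 = 172; y1_1 = 240; x2_2 = 328; y2_2 = 100; x_3 = 72; y_3 = 188; r_3 = 48; x_4 = 72; y_4 = 68; r_4 = 60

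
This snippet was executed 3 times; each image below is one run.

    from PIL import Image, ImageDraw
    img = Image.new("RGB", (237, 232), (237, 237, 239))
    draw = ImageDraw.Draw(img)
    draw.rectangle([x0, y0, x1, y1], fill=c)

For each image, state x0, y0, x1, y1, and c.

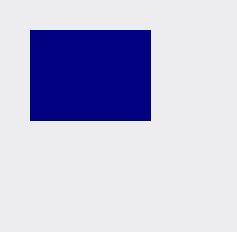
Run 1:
x0 = 30, y0 = 30, x1 = 150, y1 = 120, c = 'navy'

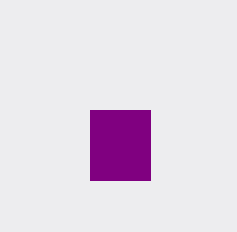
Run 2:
x0 = 90, y0 = 110, x1 = 150, y1 = 180, c = 'purple'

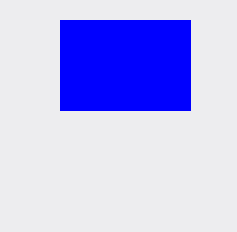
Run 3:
x0 = 60
y0 = 20
x1 = 190
y1 = 110
c = 'blue'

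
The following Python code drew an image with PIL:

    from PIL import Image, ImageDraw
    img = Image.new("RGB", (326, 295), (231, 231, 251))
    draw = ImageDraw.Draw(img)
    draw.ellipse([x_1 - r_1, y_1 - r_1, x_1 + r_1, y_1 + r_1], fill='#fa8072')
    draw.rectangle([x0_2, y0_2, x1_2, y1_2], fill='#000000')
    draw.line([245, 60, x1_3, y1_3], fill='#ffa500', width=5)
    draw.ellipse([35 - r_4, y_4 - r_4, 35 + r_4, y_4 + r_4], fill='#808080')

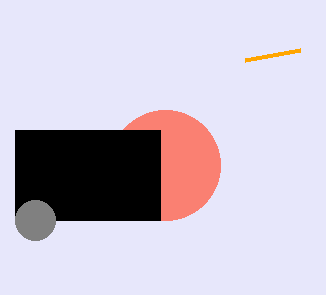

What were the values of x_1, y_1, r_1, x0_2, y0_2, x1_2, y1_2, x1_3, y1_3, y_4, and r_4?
x_1 = 165
y_1 = 165
r_1 = 55
x0_2 = 15
y0_2 = 130
x1_2 = 160
y1_2 = 220
x1_3 = 300
y1_3 = 50
y_4 = 220
r_4 = 20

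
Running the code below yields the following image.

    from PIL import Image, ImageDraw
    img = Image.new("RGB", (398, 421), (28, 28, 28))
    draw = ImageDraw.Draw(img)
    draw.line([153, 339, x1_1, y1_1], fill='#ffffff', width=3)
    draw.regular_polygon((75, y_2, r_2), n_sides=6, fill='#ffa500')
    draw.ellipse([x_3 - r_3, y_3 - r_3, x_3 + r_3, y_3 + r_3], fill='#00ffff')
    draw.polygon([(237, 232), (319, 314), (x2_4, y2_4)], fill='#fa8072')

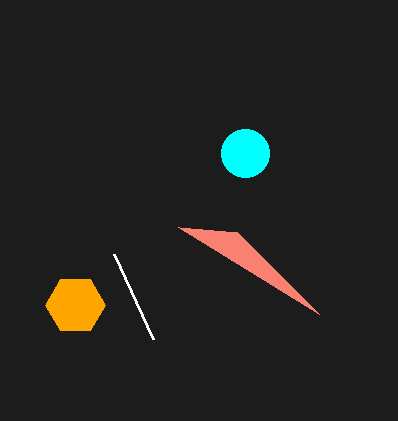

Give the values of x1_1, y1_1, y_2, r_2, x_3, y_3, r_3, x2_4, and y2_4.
x1_1 = 114, y1_1 = 254, y_2 = 305, r_2 = 30, x_3 = 245, y_3 = 153, r_3 = 24, x2_4 = 178, y2_4 = 227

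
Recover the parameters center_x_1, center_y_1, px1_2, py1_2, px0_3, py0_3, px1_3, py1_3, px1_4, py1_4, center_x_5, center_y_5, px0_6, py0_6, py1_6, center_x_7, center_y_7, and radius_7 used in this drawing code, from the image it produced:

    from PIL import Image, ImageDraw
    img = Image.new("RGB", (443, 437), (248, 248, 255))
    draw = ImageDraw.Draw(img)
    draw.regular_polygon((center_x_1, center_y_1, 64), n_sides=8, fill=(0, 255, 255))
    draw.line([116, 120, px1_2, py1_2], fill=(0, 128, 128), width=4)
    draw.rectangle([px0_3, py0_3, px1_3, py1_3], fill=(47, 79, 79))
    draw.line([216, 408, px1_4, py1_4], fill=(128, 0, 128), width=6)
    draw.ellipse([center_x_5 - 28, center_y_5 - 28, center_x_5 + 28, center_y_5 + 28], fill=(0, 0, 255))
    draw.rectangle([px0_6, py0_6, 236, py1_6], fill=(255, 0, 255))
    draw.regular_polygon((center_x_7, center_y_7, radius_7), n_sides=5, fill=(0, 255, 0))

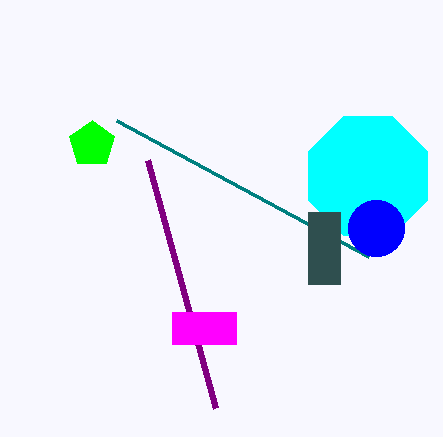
center_x_1 = 368
center_y_1 = 176
px1_2 = 368
py1_2 = 256
px0_3 = 308
py0_3 = 212
px1_3 = 340
py1_3 = 284
px1_4 = 148
py1_4 = 160
center_x_5 = 376
center_y_5 = 228
px0_6 = 172
py0_6 = 312
py1_6 = 344
center_x_7 = 92
center_y_7 = 144
radius_7 = 24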